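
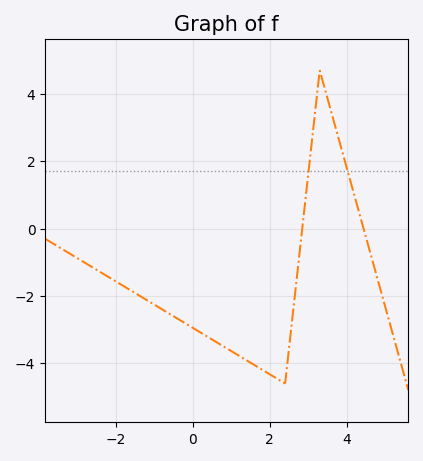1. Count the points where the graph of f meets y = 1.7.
2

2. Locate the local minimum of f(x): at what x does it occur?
2.4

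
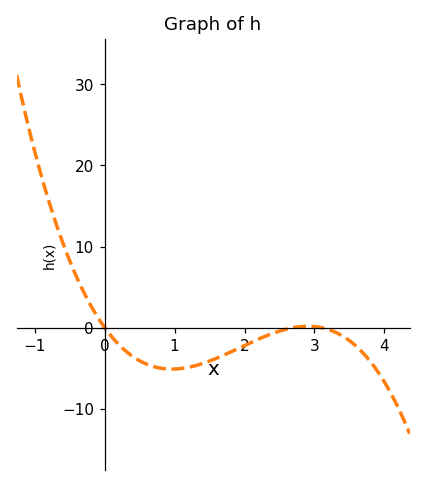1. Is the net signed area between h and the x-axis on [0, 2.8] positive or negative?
negative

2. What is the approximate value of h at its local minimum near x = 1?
-5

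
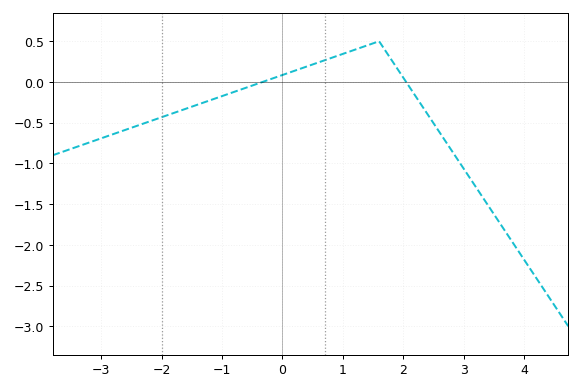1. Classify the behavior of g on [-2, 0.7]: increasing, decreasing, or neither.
increasing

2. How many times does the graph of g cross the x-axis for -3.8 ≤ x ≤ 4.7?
2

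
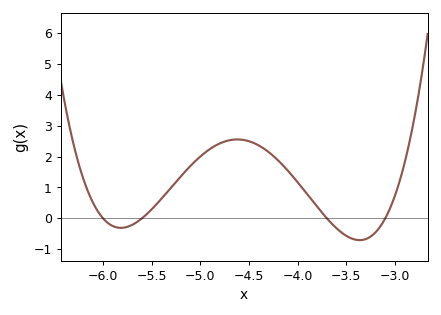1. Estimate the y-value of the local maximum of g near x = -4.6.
2.55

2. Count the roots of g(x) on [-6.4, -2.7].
4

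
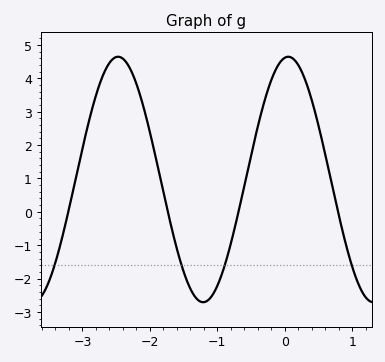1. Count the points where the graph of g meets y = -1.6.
4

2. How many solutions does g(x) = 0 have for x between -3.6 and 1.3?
4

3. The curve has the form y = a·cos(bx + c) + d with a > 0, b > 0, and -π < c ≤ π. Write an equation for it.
y = 3.68cos(2.5x - 0.13) + 0.97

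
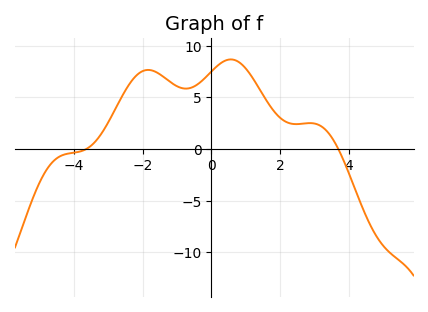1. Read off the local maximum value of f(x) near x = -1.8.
7.64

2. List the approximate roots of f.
-3.64, 3.7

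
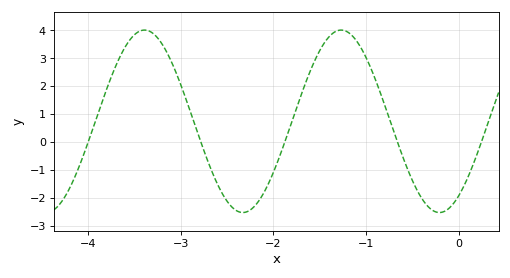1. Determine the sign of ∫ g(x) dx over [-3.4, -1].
positive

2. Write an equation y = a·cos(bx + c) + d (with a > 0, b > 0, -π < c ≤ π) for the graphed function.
y = 3.26cos(2.96x - 2.53) + 0.75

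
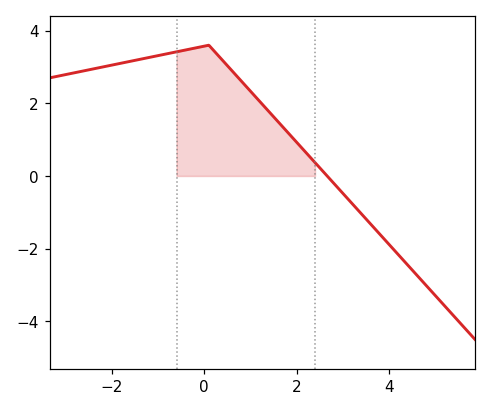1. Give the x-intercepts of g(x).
2.6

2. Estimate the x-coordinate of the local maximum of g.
0.2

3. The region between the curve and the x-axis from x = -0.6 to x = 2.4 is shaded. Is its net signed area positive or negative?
positive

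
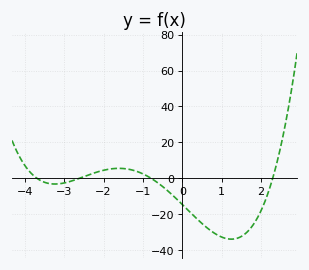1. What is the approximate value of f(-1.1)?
3.3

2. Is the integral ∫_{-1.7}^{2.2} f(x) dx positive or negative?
negative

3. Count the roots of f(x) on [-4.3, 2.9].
4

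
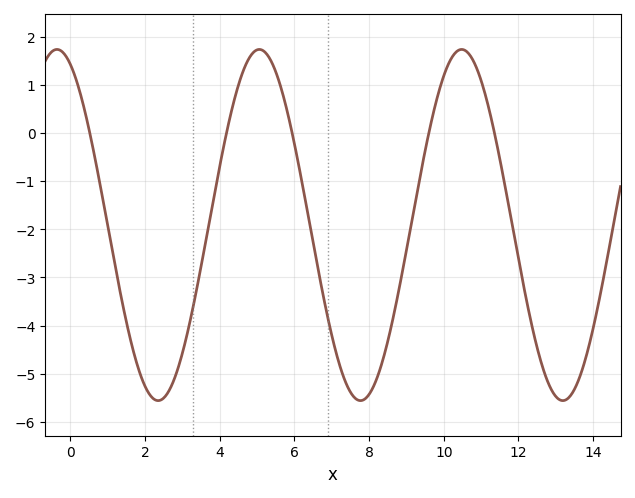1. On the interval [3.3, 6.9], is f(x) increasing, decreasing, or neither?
neither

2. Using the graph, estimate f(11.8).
-1.8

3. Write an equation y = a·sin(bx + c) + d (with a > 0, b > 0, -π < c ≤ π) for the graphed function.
y = 3.65sin(1.2x + 2) - 1.91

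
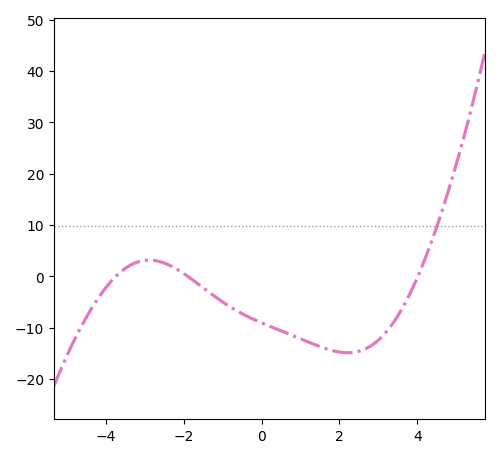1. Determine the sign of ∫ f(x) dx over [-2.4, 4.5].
negative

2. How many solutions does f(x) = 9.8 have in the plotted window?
1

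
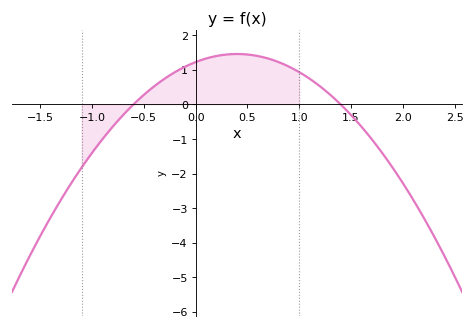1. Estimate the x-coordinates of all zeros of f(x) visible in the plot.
-0.6, 1.4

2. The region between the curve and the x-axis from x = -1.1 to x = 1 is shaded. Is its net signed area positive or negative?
positive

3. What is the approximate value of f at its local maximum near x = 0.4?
1.46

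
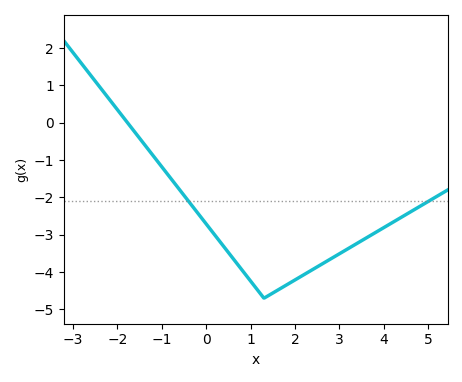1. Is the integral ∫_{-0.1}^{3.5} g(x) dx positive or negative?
negative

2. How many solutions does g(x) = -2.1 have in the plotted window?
2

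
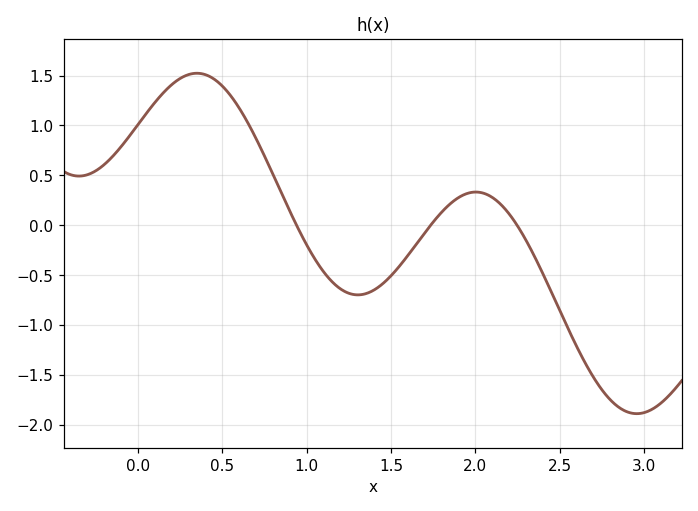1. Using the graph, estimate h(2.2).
0.115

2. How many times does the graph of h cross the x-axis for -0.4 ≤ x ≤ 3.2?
3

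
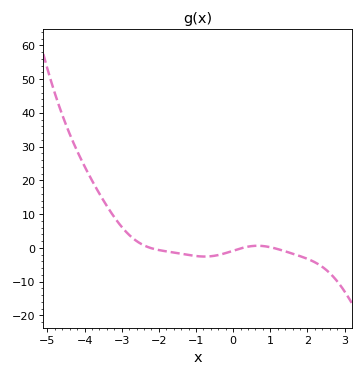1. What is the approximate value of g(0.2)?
-0.131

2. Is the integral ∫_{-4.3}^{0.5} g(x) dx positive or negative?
positive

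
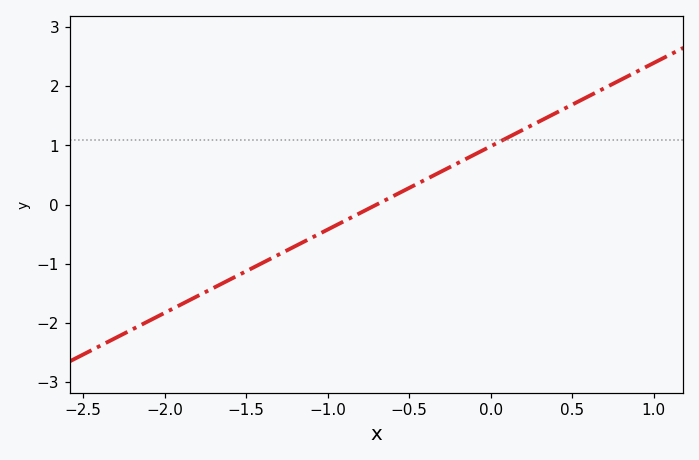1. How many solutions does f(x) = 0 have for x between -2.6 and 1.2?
1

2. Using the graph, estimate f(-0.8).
-0.1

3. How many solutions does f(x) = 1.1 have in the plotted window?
1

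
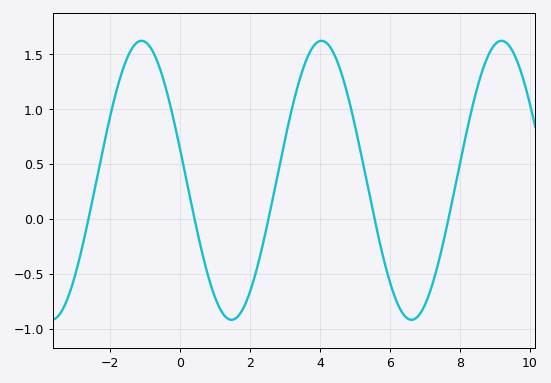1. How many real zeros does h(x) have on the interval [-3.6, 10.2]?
5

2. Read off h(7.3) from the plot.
-0.506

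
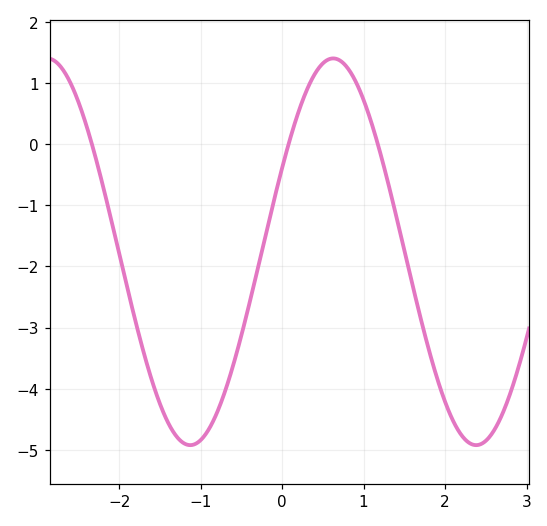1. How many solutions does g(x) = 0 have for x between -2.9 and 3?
3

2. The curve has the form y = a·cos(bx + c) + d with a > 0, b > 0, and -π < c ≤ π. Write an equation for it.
y = 3.16cos(1.8x - 1.1) - 1.76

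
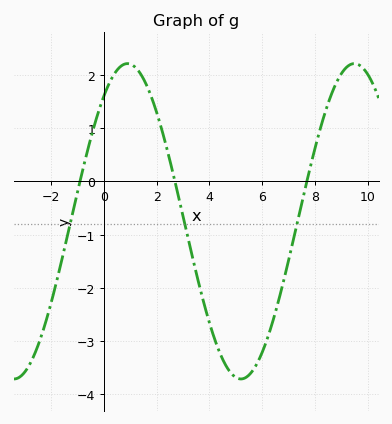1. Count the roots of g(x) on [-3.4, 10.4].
3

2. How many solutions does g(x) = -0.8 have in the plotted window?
3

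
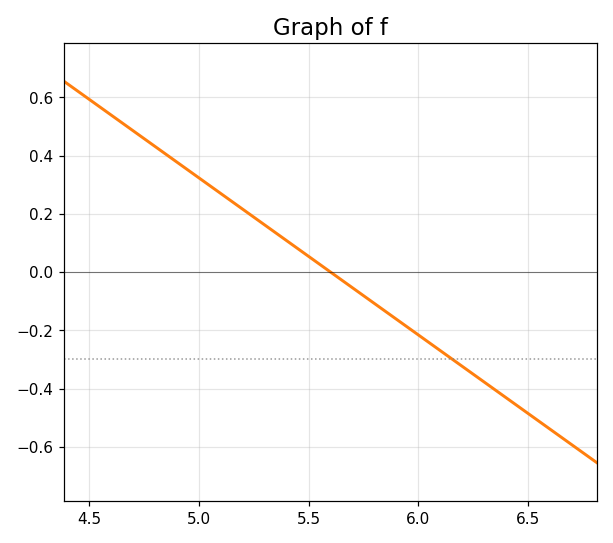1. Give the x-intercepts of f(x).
5.6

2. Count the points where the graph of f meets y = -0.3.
1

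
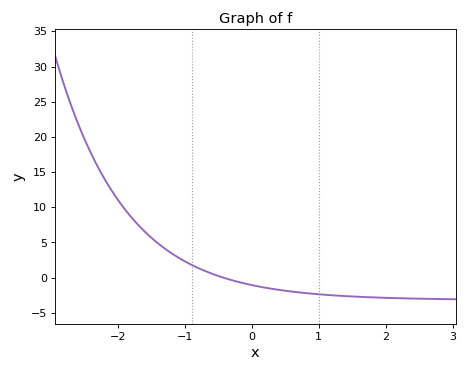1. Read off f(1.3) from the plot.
-2.5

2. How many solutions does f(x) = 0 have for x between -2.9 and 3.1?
1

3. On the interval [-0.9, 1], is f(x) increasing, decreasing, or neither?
decreasing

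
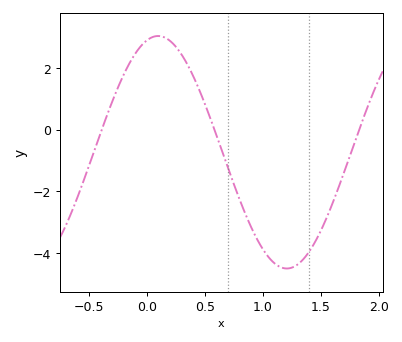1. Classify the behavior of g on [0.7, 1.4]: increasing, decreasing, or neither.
neither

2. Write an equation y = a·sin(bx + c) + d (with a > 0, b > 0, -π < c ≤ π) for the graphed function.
y = 3.77sin(2.8x + 1.3) - 0.73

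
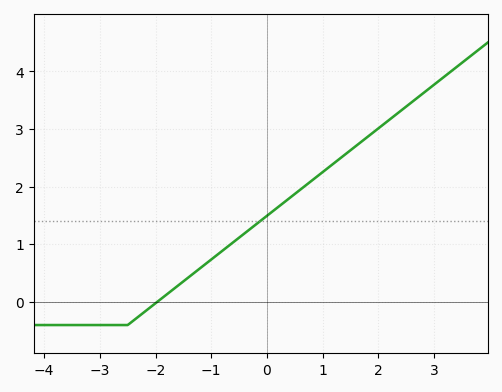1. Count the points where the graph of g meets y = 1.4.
1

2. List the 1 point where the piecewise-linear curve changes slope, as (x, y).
(-2.5, -0.4)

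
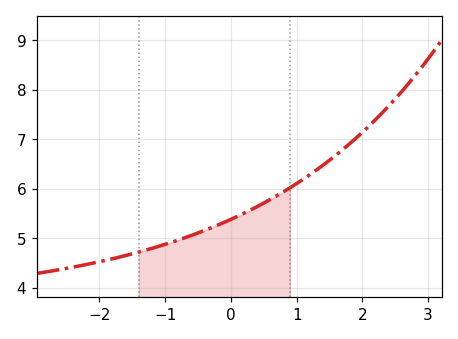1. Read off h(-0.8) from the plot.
4.96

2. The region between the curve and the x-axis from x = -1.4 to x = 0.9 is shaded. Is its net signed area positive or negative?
positive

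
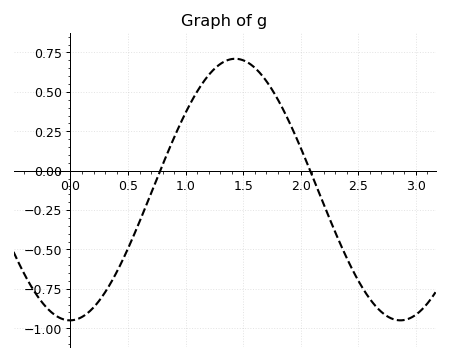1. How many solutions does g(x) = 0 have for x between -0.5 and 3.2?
2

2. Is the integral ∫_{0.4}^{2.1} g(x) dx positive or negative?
positive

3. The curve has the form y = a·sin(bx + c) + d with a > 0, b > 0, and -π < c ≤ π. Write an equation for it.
y = 0.83sin(2.2x - 1.6) - 0.12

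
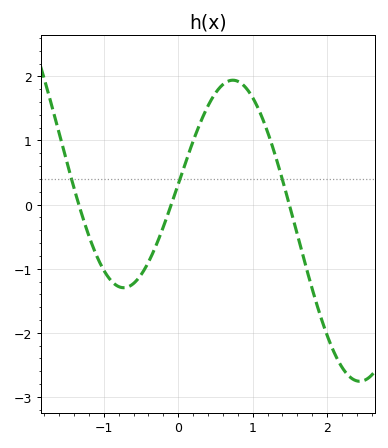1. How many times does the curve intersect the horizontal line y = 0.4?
3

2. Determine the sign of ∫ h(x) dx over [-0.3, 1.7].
positive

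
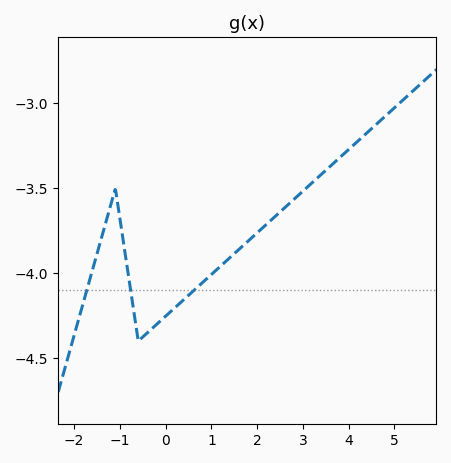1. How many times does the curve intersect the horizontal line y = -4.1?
3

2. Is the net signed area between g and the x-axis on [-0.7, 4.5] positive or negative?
negative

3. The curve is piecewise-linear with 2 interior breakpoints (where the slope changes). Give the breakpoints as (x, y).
(-1.1, -3.5); (-0.6, -4.4)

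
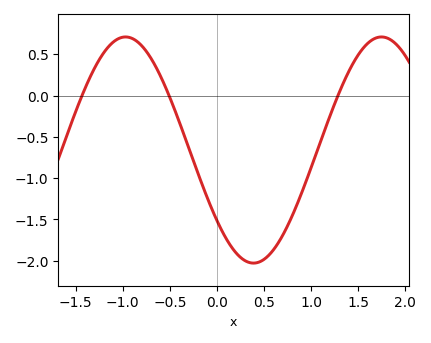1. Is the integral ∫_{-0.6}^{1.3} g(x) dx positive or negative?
negative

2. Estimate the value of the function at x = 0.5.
-2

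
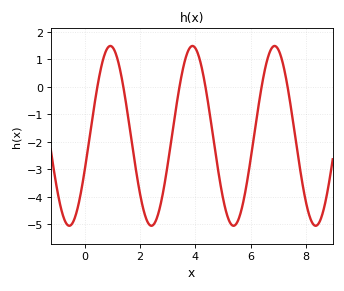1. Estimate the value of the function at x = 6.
-2.6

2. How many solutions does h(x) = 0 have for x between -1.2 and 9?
6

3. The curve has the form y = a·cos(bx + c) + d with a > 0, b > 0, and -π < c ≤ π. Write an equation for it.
y = 3.27cos(2.1x - 2) - 1.78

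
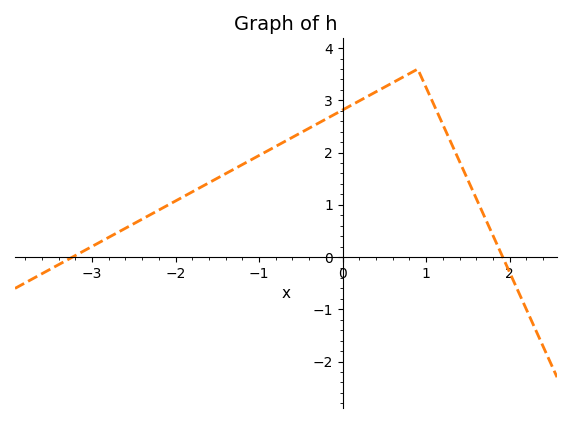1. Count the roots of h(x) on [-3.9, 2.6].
2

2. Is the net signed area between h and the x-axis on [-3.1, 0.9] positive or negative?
positive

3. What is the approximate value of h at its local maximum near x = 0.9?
3.6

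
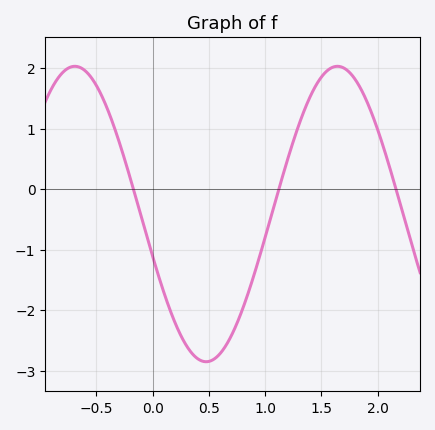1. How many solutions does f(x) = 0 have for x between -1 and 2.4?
3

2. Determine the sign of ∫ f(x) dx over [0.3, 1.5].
negative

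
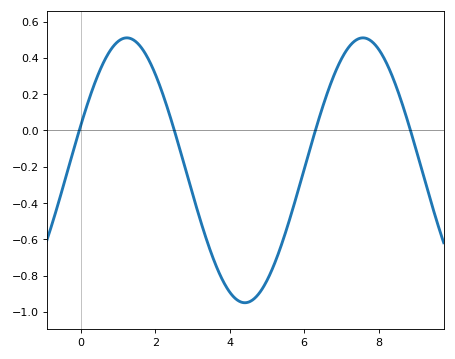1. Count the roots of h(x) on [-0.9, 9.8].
4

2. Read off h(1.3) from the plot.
0.508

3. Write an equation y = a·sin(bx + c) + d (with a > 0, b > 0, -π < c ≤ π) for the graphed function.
y = 0.73sin(0.99x + 0.35) - 0.22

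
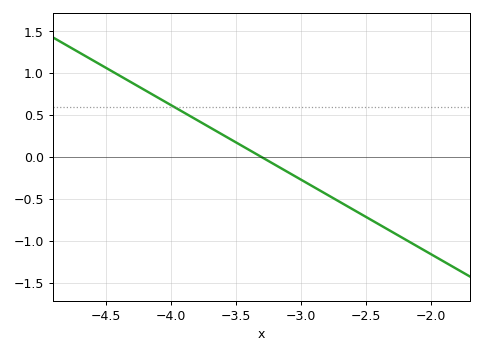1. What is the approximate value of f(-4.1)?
0.712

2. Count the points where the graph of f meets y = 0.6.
1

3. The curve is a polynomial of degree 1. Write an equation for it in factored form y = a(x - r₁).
y = -0.89(x + 3.3)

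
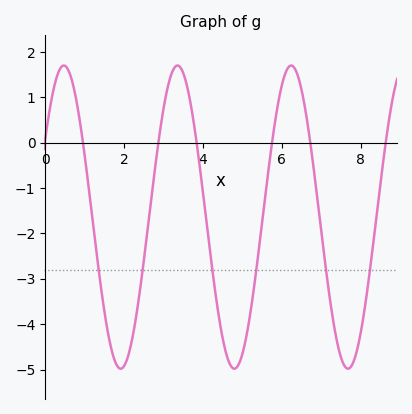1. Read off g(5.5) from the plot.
-1.8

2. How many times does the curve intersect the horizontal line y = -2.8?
6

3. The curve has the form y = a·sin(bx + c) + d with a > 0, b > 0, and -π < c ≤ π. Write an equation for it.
y = 3.34sin(2.2x + 0.54) - 1.64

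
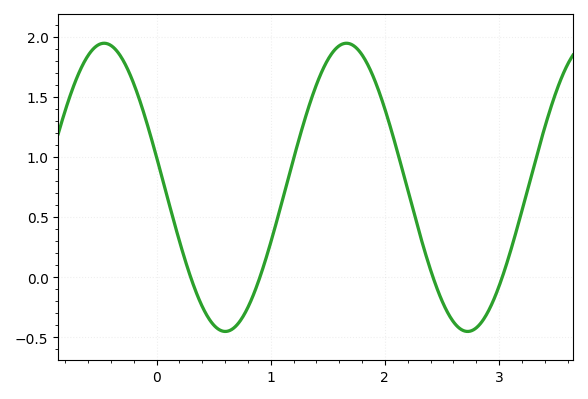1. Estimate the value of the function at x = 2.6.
-0.35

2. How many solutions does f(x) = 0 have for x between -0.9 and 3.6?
4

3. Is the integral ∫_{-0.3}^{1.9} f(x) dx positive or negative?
positive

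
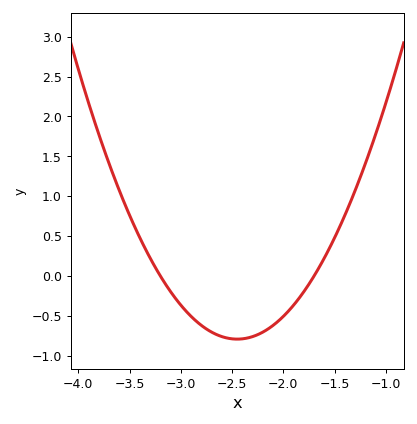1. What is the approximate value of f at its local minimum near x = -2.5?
-0.8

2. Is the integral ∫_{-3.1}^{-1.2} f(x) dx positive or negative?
negative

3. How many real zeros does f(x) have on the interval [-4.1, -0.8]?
2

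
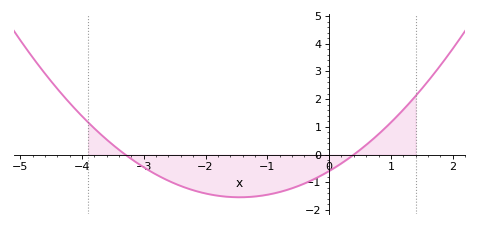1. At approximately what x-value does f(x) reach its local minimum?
-1.4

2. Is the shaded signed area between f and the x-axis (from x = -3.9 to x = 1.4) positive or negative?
negative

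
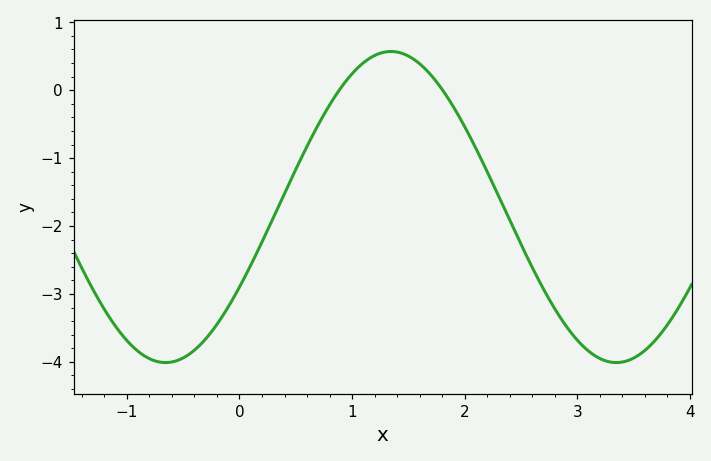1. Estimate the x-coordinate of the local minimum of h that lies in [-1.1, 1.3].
-0.7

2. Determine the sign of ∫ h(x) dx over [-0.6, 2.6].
negative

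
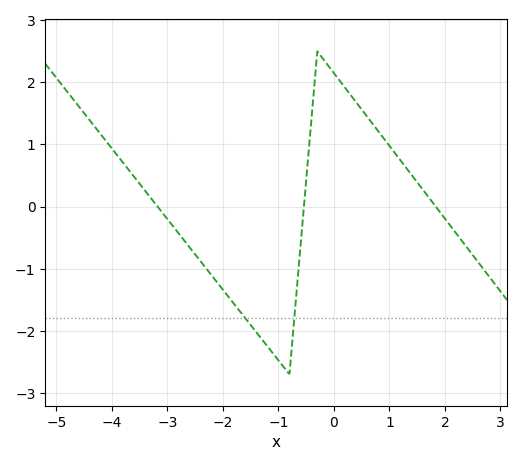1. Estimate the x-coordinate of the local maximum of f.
-0.2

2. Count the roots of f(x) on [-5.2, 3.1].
3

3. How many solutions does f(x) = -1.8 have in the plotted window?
2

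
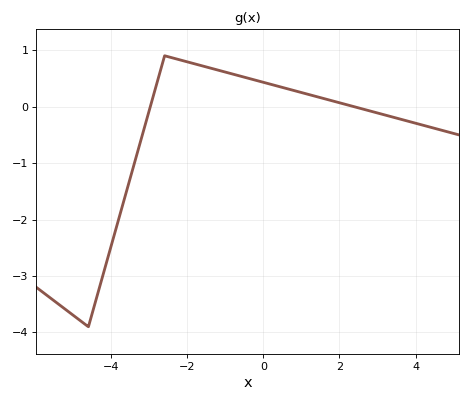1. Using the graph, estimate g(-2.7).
0.7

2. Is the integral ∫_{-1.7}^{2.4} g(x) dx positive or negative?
positive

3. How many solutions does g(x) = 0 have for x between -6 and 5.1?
2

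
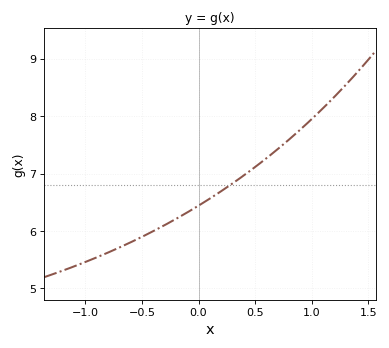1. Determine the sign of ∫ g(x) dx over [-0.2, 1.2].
positive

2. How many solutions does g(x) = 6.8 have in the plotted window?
1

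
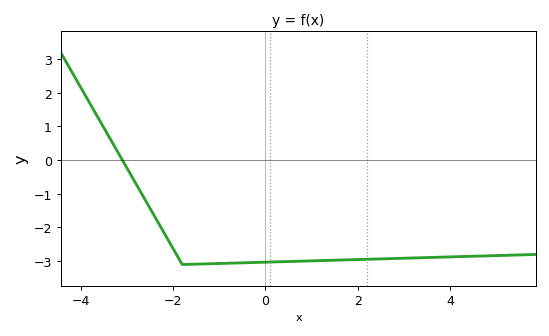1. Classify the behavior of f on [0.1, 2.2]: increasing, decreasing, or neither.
increasing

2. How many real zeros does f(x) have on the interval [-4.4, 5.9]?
1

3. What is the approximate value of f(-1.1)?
-3.1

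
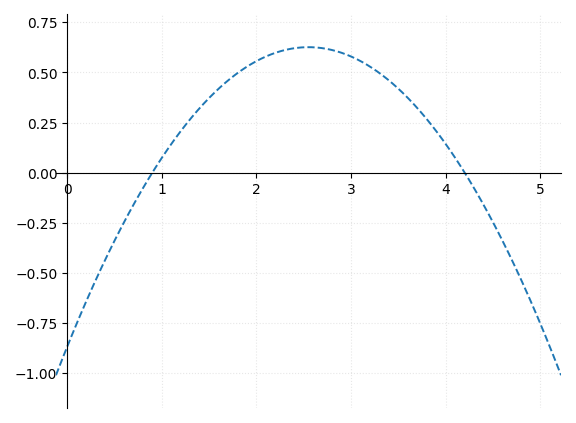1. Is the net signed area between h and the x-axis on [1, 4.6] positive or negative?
positive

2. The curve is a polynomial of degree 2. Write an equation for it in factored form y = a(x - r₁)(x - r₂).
y = -0.23(x - 0.9)(x - 4.2)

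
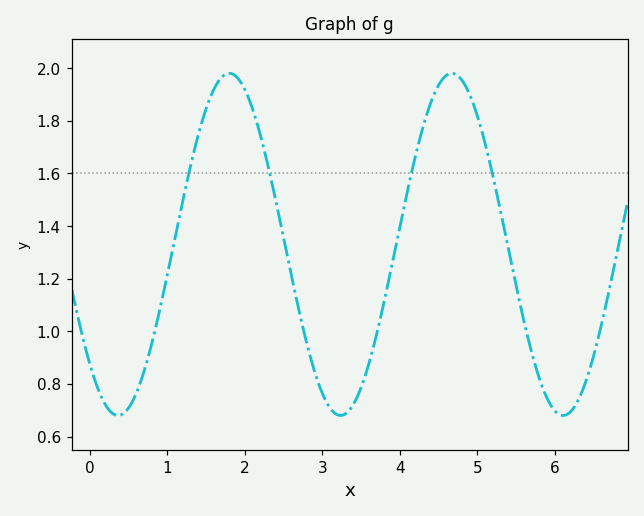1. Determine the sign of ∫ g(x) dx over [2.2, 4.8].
positive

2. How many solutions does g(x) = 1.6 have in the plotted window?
4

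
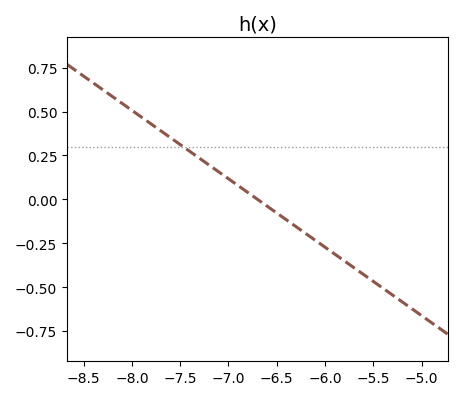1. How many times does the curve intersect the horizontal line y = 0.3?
1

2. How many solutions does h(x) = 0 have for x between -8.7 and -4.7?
1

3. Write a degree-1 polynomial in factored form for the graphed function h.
y = -0.39(x + 6.7)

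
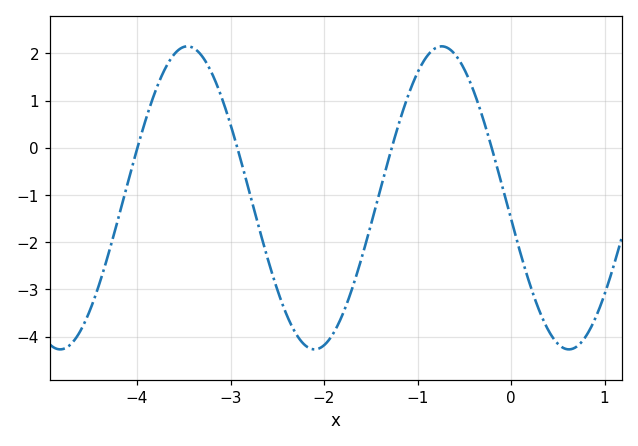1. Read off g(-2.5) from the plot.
-3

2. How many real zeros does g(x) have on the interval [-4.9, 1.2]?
4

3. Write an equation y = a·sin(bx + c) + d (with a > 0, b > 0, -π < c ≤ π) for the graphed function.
y = 3.21sin(2.3x - 3) - 1.06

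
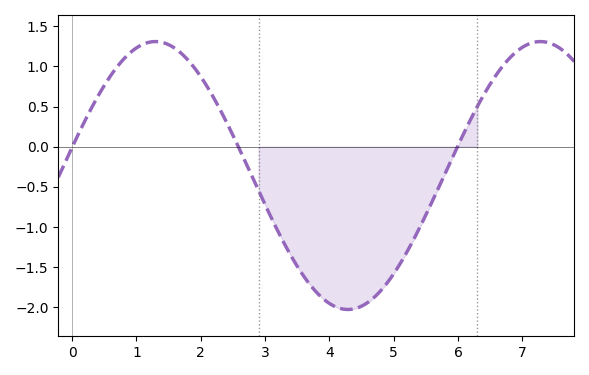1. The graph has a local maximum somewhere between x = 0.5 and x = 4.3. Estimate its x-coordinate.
1.2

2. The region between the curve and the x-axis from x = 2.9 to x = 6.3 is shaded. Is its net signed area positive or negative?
negative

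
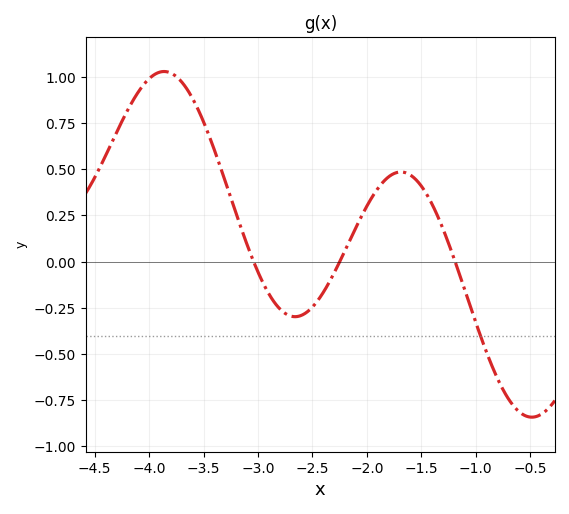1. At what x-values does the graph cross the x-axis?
-3, -2.2, -1.2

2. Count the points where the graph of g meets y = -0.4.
1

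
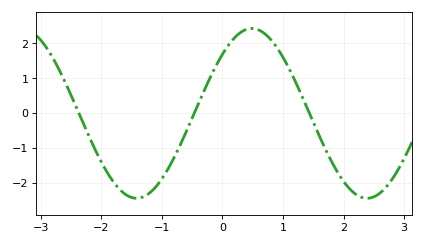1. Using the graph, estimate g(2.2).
-2.33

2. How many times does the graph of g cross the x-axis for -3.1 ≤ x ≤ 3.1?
3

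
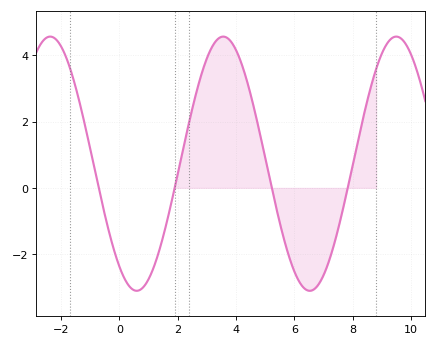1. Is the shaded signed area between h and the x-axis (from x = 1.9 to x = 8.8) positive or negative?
positive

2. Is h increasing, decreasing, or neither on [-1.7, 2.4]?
neither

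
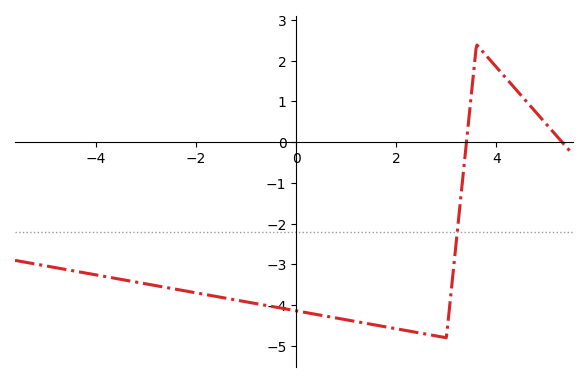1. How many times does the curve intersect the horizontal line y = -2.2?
1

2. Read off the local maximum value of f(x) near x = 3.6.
2.39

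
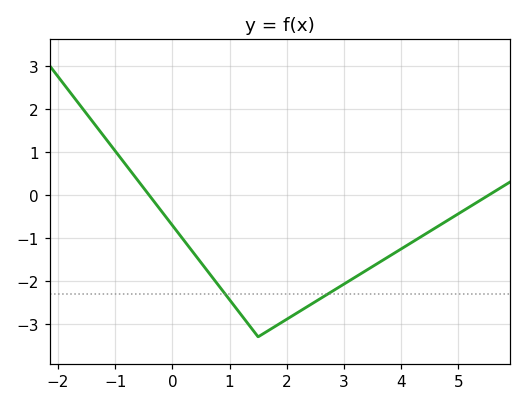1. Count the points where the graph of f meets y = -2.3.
2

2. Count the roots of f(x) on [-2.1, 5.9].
2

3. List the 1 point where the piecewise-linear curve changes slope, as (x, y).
(1.5, -3.3)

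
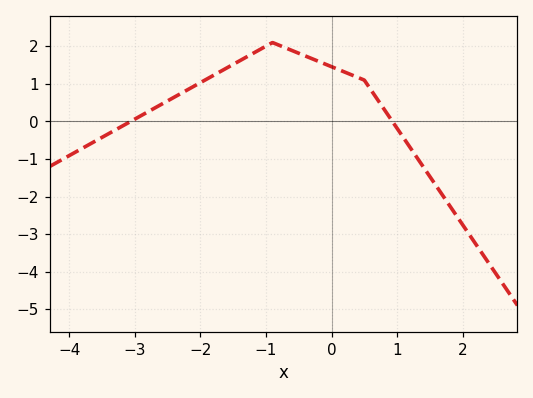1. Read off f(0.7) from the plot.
0.6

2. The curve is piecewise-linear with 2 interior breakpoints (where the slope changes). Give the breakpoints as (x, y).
(-0.9, 2.1); (0.5, 1.1)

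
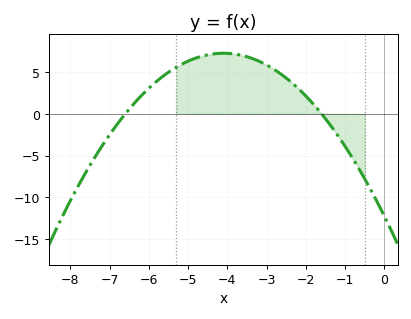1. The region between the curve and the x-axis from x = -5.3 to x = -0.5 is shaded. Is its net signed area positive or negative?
positive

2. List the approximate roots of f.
-6.6, -1.6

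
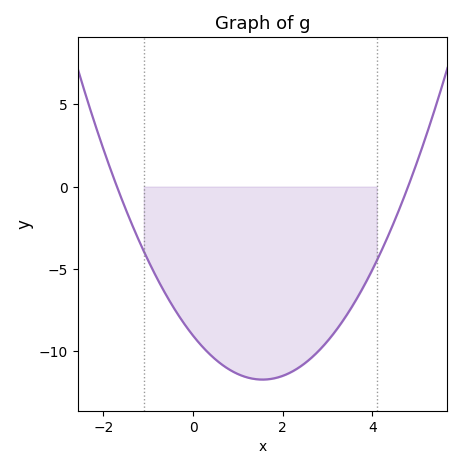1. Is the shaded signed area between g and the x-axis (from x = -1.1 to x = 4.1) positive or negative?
negative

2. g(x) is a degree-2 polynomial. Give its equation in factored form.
y = 1.11(x + 1.7)(x - 4.8)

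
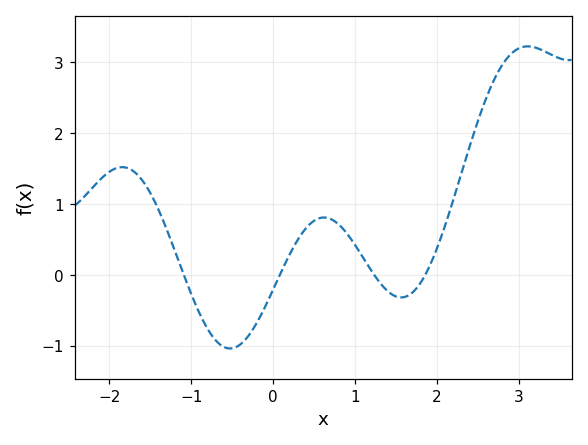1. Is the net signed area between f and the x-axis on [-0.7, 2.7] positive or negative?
positive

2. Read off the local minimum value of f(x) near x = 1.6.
-0.314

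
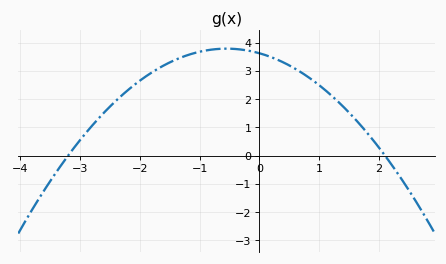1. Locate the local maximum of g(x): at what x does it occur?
-0.5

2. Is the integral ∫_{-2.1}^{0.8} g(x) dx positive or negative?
positive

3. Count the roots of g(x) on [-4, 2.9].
2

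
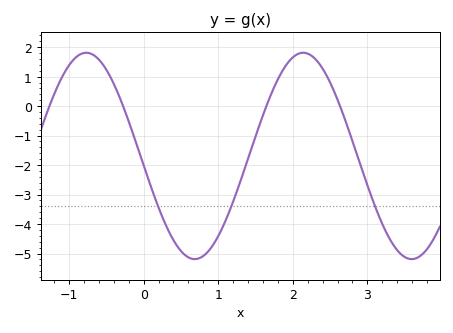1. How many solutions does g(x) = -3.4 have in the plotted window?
3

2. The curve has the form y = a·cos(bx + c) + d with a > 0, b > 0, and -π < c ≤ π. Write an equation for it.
y = 3.5cos(2.2x + 1.7) - 1.69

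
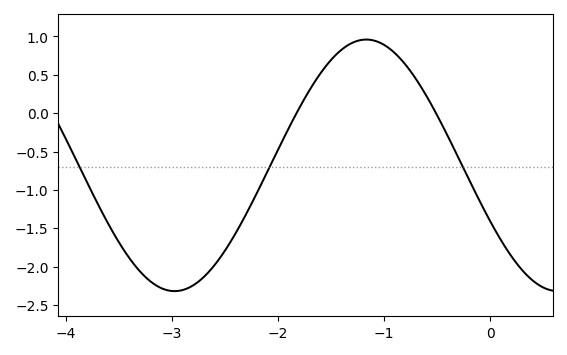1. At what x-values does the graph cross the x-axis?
-1.83, -0.511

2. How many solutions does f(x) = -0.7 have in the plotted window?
3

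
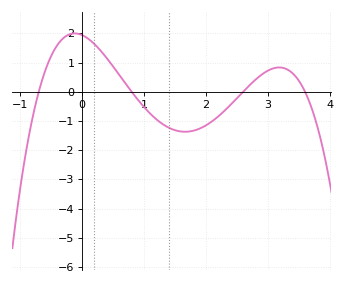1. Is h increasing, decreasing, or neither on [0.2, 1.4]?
decreasing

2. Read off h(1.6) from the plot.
-1.36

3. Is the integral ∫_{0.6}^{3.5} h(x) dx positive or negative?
negative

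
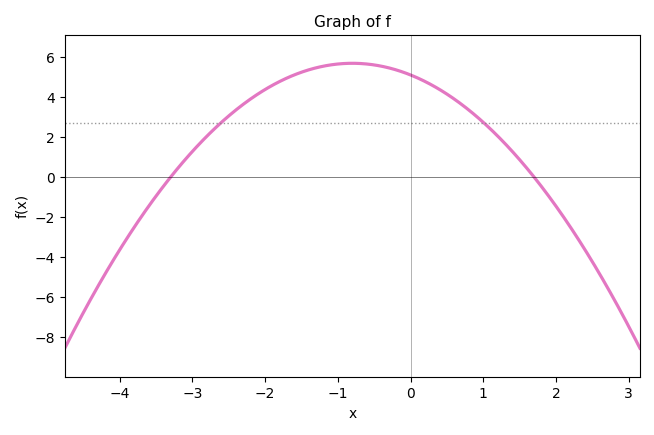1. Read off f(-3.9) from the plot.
-3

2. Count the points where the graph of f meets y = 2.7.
2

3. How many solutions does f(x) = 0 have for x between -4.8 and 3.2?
2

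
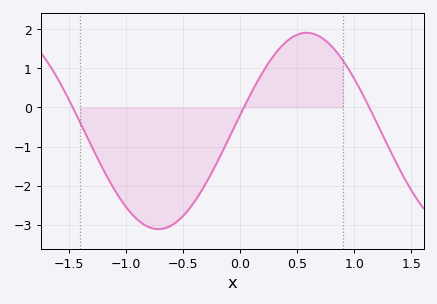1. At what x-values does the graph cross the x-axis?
-1.46, 0.033, 1.13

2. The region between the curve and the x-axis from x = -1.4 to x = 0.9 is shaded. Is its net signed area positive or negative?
negative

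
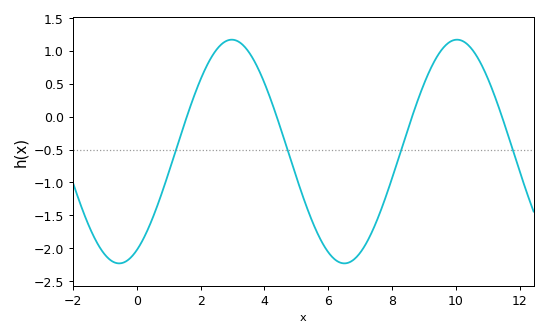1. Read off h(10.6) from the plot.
0.961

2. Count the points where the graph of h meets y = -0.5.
4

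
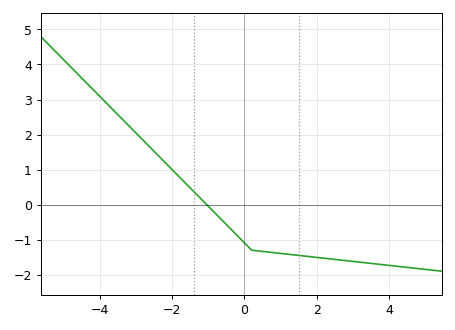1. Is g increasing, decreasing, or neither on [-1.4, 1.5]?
decreasing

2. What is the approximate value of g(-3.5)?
2.6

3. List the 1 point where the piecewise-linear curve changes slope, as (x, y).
(0.2, -1.3)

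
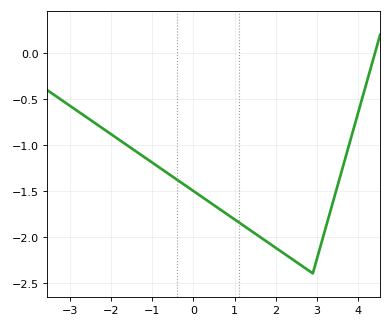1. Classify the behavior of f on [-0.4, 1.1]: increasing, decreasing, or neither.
decreasing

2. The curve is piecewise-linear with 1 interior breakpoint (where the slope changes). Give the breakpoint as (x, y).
(2.9, -2.4)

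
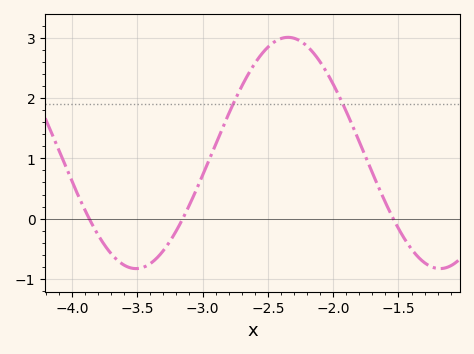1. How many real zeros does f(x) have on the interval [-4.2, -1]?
3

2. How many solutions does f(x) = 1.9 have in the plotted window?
2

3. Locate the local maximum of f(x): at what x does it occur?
-2.35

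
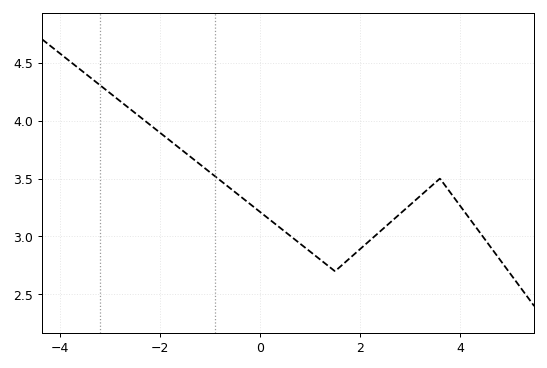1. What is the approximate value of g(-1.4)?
3.69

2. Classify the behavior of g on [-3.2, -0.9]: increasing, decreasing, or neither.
decreasing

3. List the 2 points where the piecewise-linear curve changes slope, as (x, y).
(1.5, 2.7); (3.6, 3.5)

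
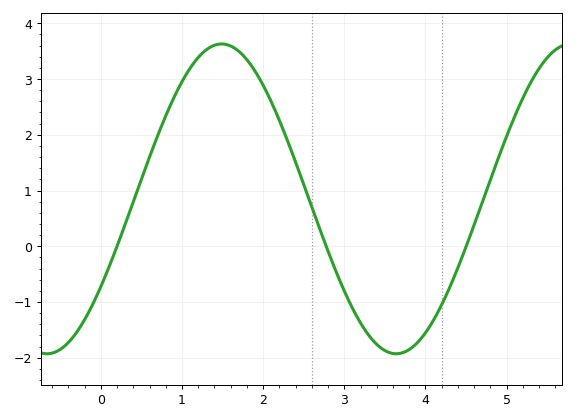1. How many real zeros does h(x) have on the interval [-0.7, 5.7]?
3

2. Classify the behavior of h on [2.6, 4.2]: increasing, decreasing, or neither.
neither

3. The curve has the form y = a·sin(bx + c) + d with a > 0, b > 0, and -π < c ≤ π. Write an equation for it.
y = 2.78sin(1.5x - 0.6) + 0.85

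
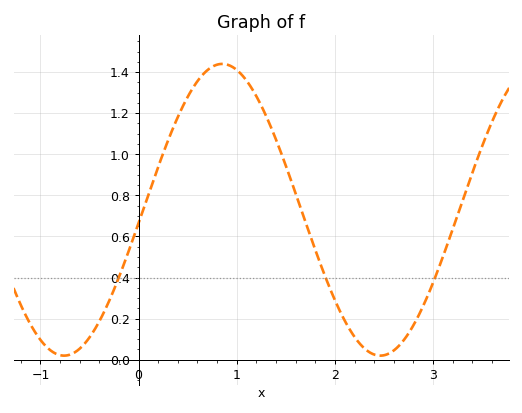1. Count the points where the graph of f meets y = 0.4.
3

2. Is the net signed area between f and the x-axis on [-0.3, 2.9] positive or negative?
positive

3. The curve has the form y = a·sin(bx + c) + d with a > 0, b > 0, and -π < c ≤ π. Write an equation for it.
y = 0.71sin(1.9x - 0.09) + 0.73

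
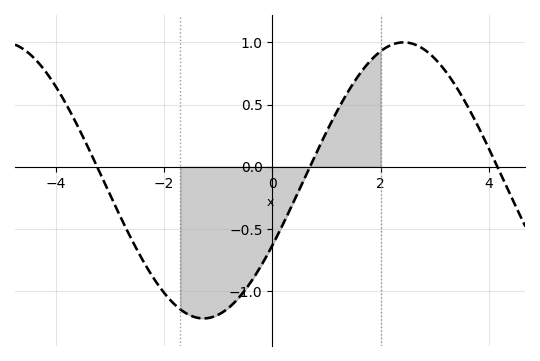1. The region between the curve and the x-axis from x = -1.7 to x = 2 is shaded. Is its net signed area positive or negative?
negative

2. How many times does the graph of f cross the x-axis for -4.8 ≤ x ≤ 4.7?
3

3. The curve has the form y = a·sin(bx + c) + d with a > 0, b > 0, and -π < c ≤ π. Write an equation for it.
y = 1.11sin(0.85x - 0.49) - 0.11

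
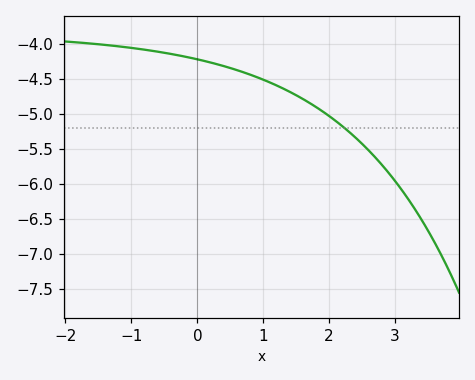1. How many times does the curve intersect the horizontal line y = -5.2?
1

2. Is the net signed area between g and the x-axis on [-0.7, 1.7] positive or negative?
negative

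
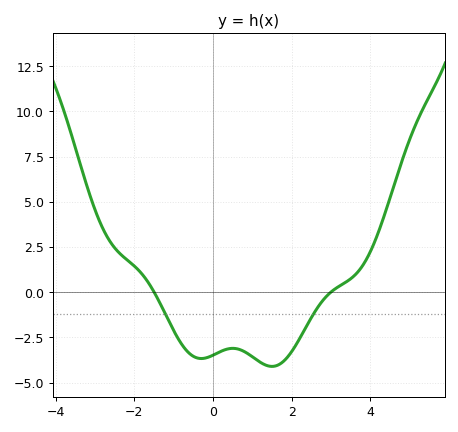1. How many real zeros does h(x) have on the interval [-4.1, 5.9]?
2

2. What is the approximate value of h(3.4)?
0.6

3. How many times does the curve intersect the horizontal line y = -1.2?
2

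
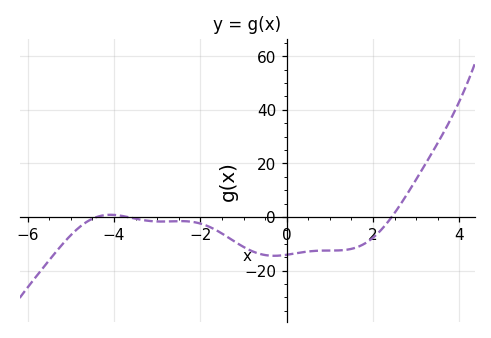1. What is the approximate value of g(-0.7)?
-14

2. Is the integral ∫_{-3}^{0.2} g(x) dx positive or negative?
negative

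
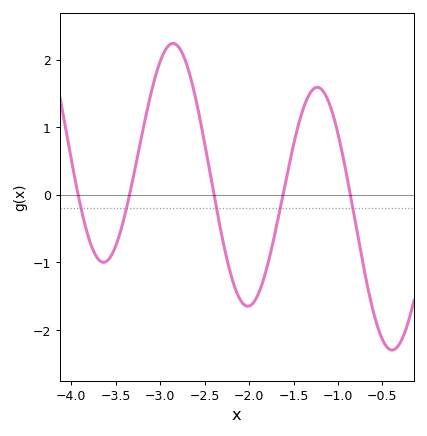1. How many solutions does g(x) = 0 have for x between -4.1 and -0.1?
5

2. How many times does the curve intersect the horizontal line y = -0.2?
5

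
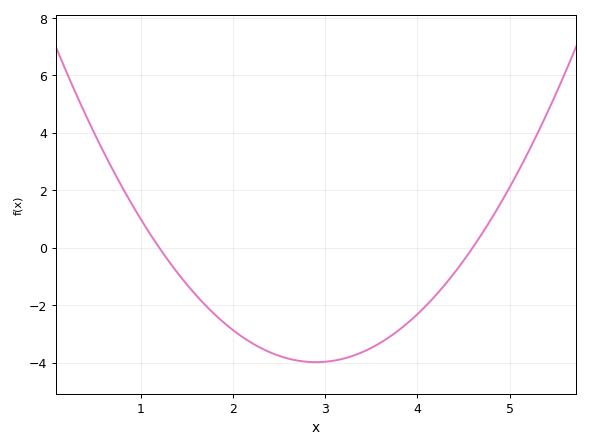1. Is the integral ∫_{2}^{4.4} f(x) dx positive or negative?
negative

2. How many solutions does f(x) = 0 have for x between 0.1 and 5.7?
2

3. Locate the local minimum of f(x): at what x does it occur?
2.9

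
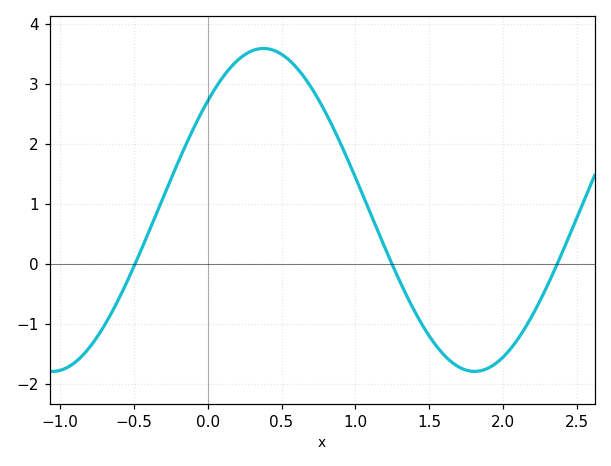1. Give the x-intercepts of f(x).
-0.491, 1.25, 2.36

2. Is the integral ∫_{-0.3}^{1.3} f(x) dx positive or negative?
positive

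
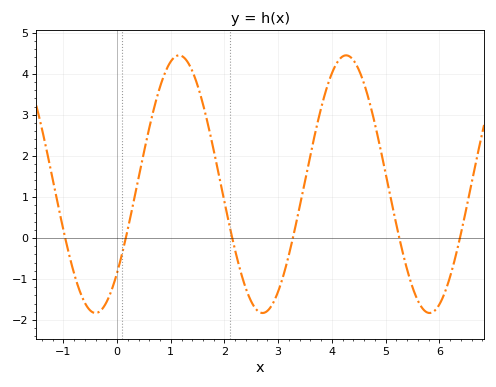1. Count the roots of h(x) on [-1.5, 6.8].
6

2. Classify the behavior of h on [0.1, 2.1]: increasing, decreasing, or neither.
neither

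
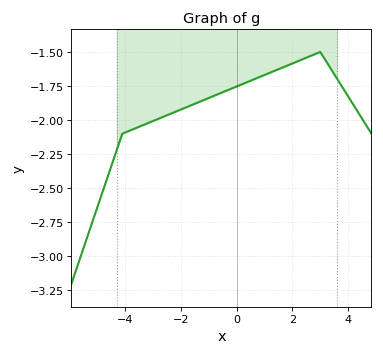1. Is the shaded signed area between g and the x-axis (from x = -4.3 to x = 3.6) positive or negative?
negative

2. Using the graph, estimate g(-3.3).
-2.03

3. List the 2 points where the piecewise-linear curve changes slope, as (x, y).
(-4.1, -2.1); (3, -1.5)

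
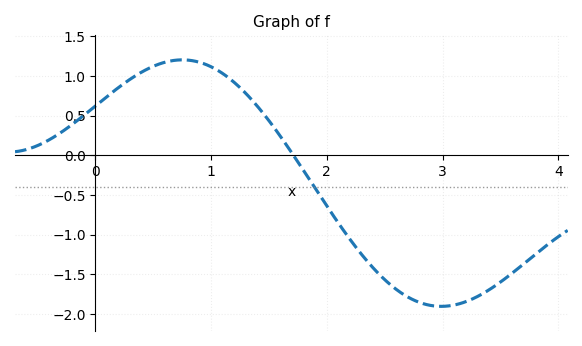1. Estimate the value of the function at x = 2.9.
-1.89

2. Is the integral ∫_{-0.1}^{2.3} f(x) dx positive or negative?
positive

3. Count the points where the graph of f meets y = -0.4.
1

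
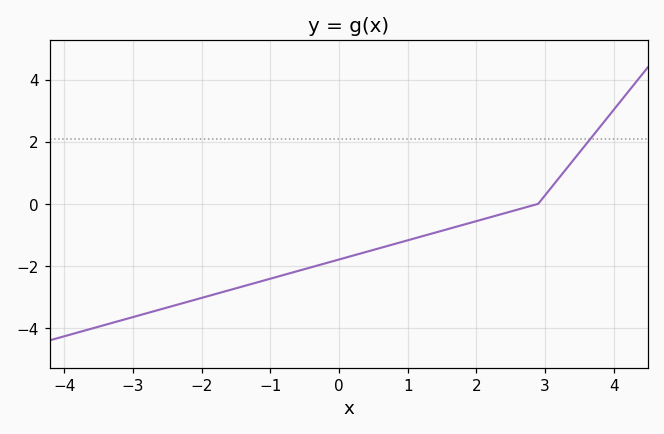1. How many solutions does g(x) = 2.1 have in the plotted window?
1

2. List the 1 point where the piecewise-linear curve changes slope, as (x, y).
(2.9, 0)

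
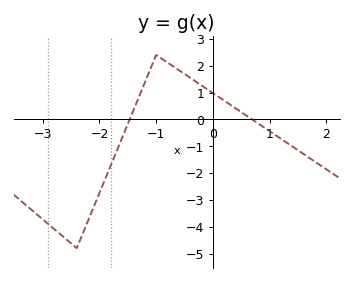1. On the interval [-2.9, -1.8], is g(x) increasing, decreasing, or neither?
neither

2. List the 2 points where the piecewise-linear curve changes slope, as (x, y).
(-2.4, -4.8); (-1, 2.4)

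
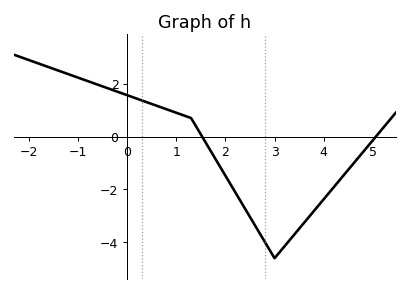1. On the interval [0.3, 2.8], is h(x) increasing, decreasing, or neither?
decreasing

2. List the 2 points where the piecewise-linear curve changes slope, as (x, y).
(1.3, 0.7); (3, -4.6)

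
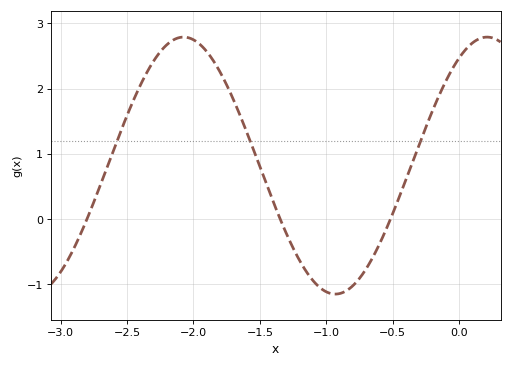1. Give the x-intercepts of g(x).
-2.8, -1.35, -0.517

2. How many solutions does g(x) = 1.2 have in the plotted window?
3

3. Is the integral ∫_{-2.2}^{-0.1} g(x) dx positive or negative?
positive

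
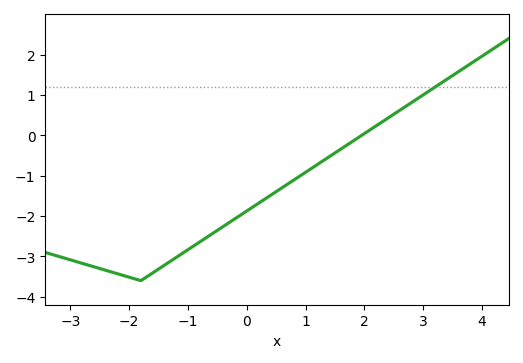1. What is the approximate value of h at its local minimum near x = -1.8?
-3.6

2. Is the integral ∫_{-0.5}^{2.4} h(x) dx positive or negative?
negative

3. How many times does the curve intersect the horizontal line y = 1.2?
1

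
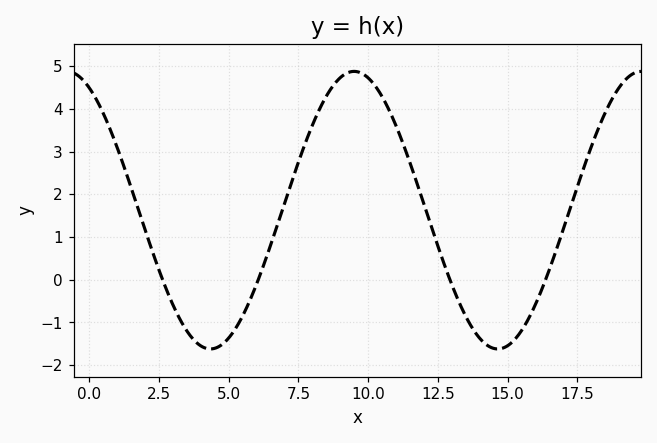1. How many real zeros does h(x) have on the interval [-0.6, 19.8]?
4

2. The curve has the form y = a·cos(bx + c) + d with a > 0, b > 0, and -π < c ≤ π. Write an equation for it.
y = 3.25cos(0.61x + 0.49) + 1.63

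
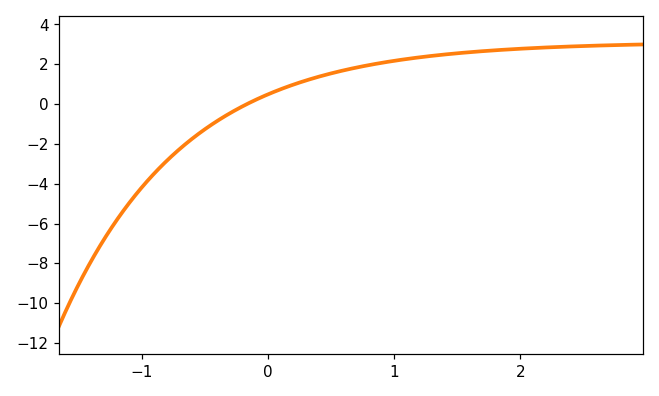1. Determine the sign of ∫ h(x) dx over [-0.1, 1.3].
positive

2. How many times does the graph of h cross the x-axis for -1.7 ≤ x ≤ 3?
1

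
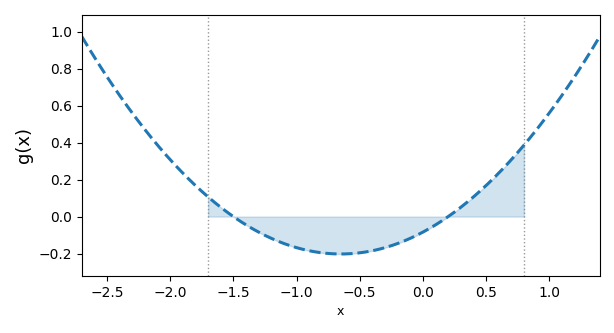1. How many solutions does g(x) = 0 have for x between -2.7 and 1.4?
2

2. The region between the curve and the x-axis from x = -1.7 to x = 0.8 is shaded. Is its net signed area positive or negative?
negative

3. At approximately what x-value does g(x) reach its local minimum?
-0.65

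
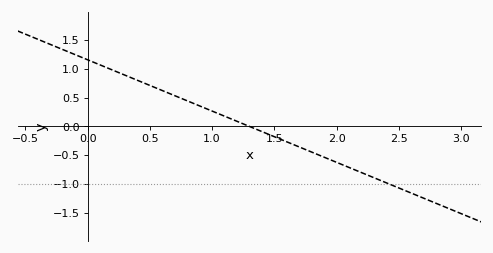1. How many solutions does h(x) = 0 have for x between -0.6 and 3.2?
1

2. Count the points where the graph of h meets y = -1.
1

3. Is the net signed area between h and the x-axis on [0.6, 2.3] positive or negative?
negative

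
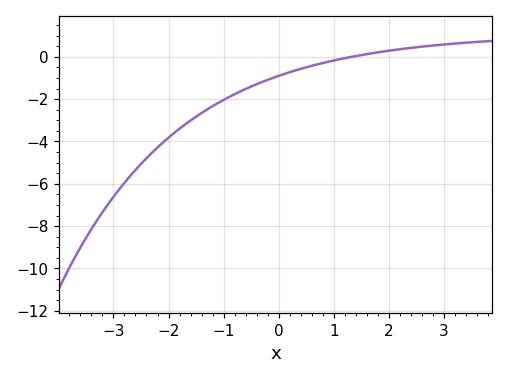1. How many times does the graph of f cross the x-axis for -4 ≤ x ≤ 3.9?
1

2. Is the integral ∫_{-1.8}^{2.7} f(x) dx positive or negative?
negative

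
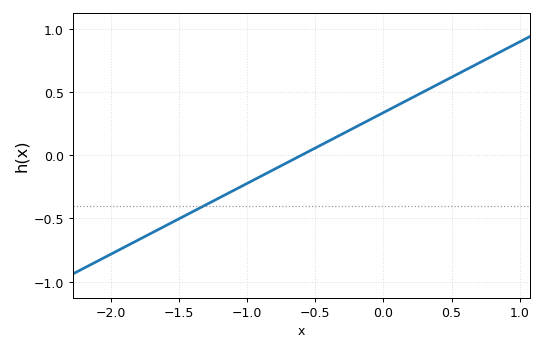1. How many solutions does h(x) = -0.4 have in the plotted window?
1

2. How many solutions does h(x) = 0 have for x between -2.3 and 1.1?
1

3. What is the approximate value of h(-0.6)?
0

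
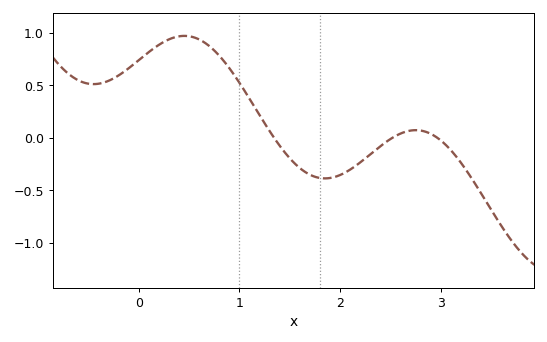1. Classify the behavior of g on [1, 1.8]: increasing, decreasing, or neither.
decreasing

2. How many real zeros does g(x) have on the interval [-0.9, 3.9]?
3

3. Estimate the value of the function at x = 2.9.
0.05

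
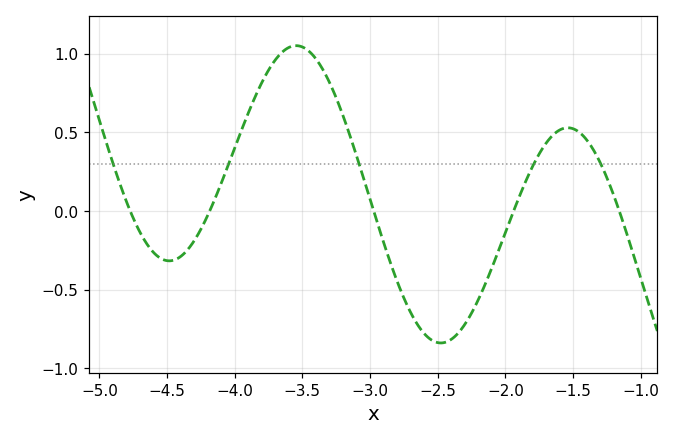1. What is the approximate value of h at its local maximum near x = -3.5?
1.05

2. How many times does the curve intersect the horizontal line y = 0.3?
5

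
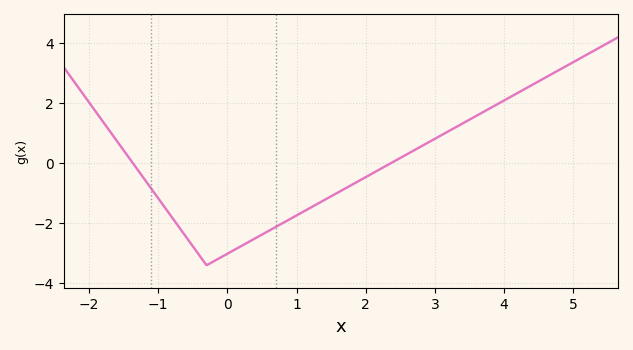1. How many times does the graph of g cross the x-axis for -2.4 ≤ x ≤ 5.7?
2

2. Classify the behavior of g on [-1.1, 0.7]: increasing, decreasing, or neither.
neither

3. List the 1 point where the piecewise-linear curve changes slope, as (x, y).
(-0.3, -3.4)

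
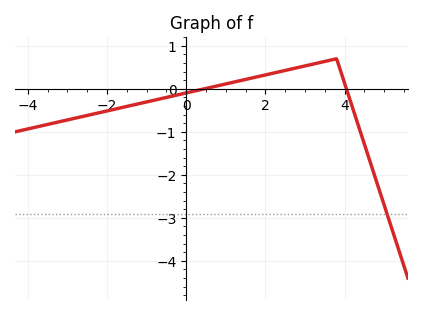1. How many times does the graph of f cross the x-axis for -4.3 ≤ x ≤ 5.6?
2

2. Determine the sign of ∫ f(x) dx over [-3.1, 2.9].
negative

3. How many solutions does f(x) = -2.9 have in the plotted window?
1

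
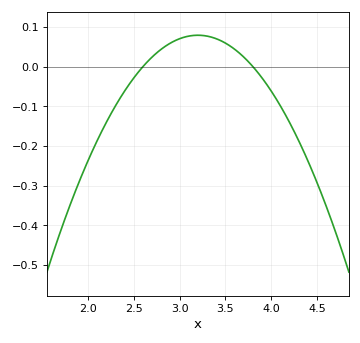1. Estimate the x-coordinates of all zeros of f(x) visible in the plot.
2.6, 3.8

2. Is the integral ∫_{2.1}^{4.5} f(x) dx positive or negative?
negative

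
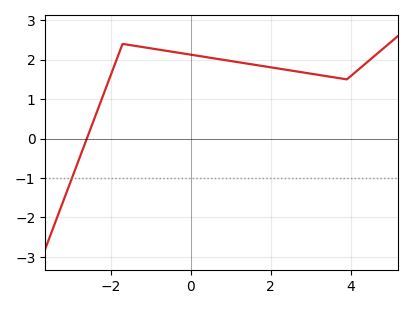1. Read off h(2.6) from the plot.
1.7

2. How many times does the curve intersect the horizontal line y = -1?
1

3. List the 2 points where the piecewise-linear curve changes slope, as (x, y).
(-1.7, 2.4); (3.9, 1.5)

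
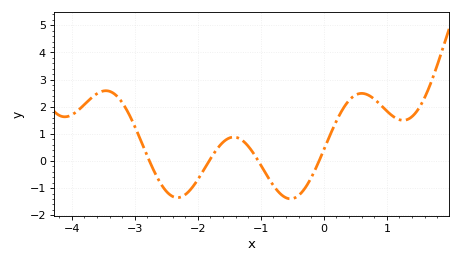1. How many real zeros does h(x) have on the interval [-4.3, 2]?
4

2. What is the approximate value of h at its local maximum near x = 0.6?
2.5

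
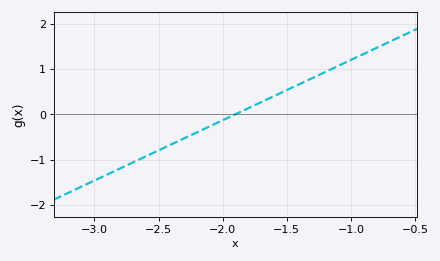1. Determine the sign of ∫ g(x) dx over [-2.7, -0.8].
positive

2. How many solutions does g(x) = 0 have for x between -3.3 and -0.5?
1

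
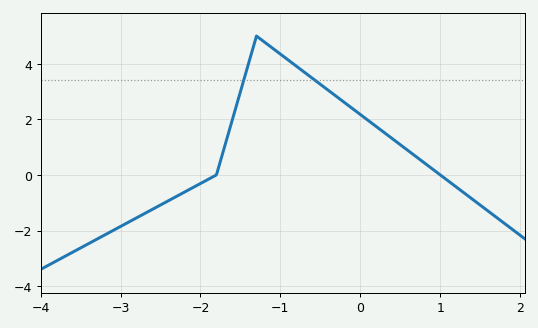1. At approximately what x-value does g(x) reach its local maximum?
-1.3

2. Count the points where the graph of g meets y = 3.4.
2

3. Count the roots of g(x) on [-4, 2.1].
2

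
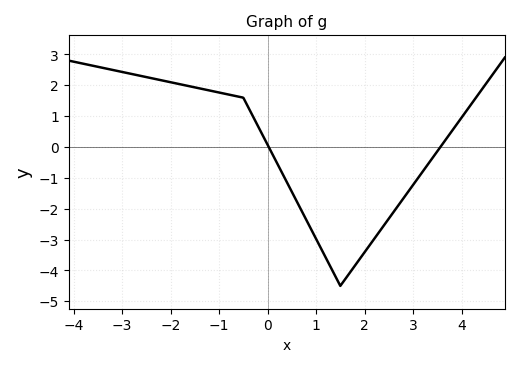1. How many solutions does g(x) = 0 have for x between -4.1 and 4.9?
2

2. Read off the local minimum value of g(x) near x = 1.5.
-4.5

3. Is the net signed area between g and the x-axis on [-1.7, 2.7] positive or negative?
negative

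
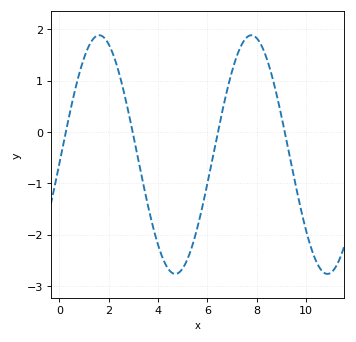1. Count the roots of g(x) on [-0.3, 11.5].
4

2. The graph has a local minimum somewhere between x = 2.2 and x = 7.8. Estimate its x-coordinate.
4.6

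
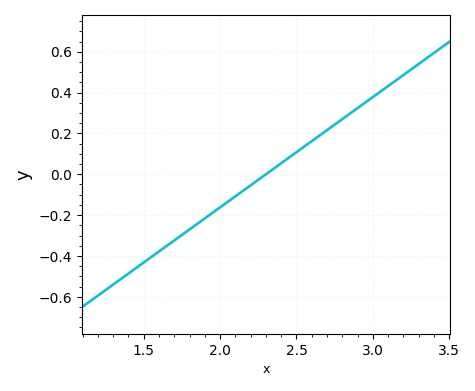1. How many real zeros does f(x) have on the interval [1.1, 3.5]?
1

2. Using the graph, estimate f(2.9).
0.324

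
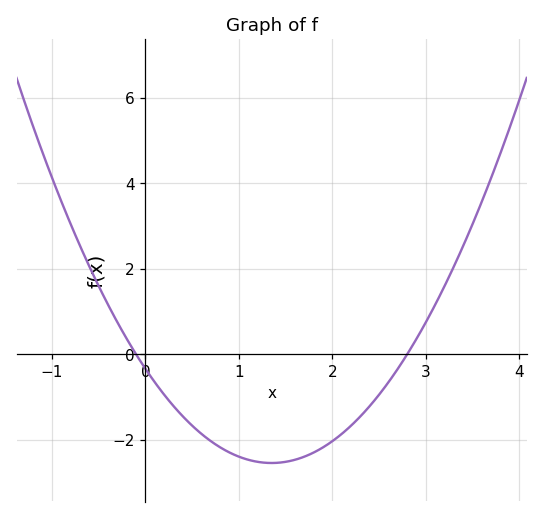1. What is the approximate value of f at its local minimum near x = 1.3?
-2.6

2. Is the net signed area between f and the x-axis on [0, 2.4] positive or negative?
negative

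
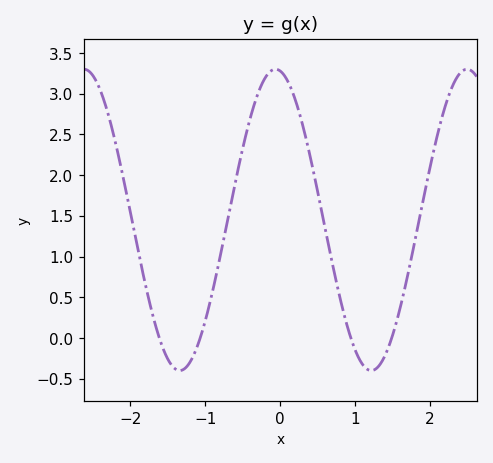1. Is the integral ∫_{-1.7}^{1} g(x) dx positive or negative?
positive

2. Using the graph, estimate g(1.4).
-0.213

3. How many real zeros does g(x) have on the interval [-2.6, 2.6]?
4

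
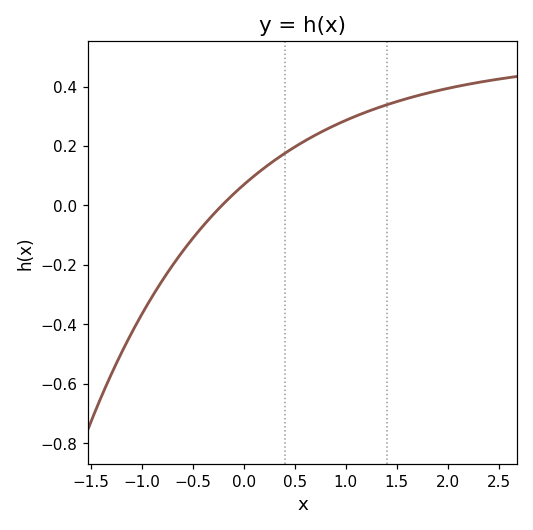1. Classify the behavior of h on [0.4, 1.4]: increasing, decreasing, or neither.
increasing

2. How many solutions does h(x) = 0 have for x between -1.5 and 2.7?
1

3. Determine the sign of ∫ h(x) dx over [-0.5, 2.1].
positive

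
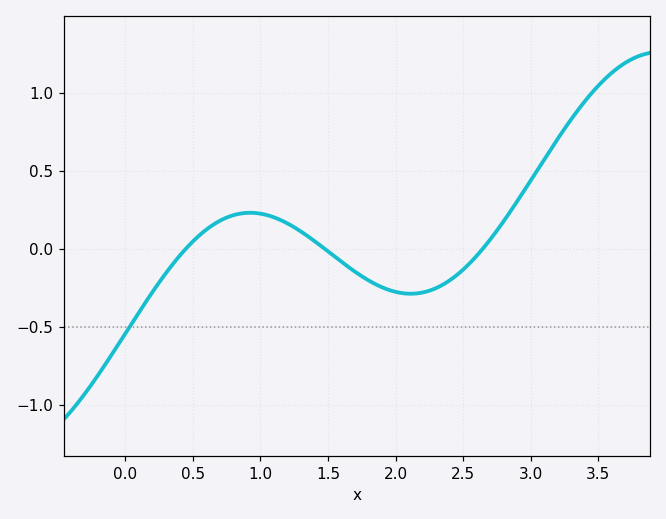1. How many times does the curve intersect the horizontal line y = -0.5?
1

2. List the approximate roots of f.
0.4, 1.5, 2.6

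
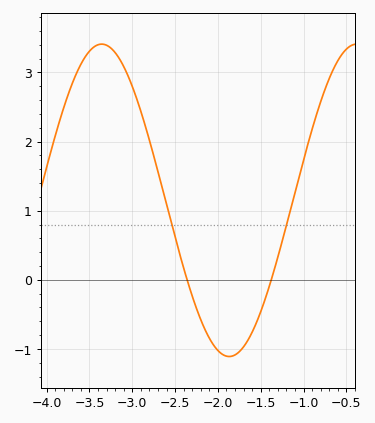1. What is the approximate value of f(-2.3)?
-0.2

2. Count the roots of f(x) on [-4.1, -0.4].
2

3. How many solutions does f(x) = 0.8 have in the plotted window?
2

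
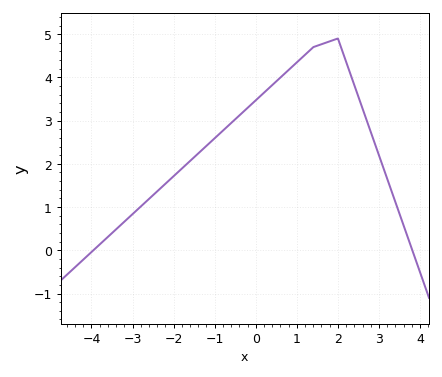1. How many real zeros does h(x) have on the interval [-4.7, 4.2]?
2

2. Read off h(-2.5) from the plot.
1.28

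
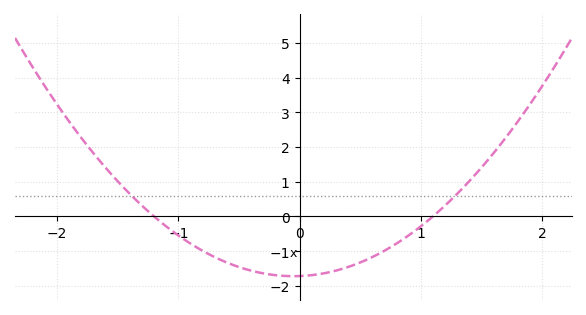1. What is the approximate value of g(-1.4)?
0.6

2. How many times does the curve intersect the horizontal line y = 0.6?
2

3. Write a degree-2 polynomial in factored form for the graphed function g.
y = 1.3(x + 1.2)(x - 1.1)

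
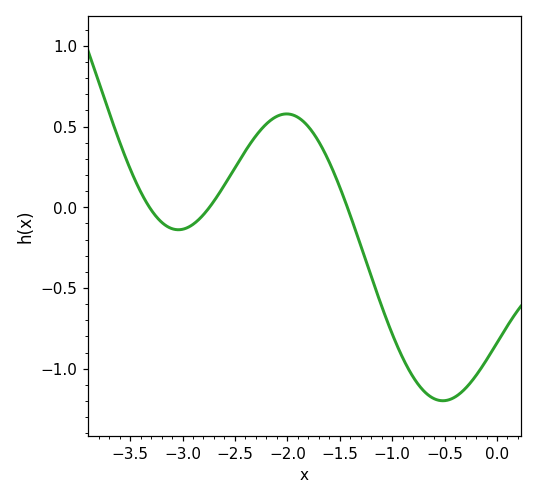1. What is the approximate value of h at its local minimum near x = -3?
-0.15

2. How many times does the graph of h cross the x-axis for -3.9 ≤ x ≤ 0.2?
3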